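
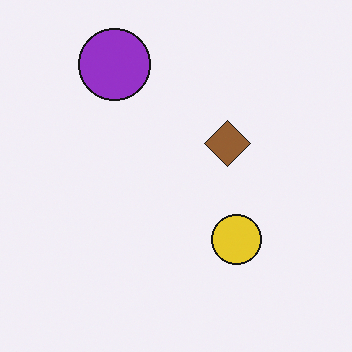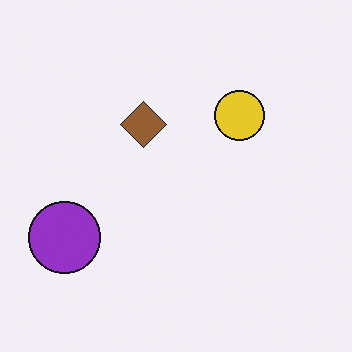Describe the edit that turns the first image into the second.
Rotated 90° counter-clockwise.

The purple circle sits in the top-left of the first image and the bottom-left of the second — consistent with a whole-image 90° counter-clockwise rotation.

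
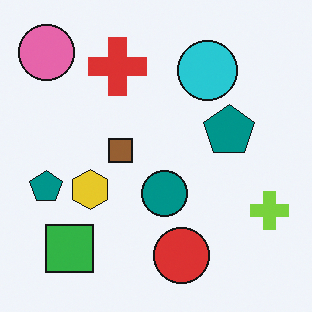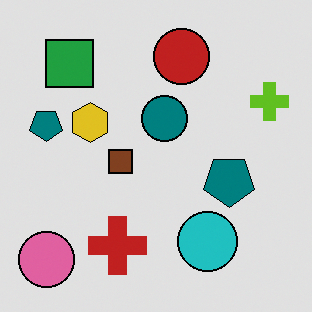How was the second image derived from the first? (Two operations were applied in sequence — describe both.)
The image was moderately posterized, then flipped vertically (top ↔ bottom).

Each flat color has snapped to a coarser quantized level — most visibly, the near-white background has dropped to a flat grey. The pink circle is in the top-left of the first image and the bottom-left of the second — shapes on opposite sides of the horizontal midline have swapped in a mirror flip.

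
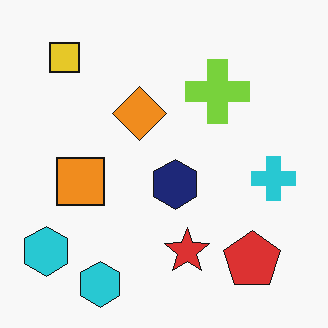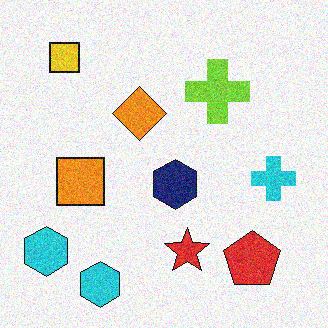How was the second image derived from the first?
This is the original image degraded with moderate additive noise.

Random speckle covers the whole image, including the flat background.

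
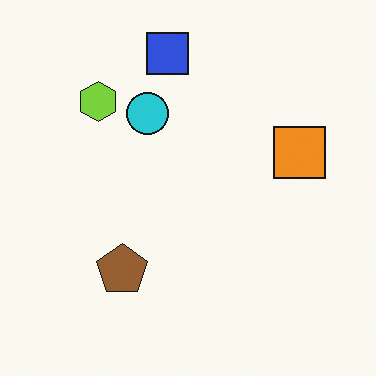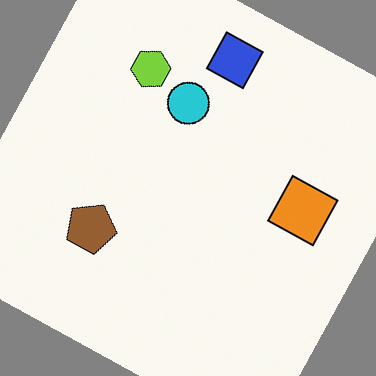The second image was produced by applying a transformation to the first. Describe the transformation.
The image was rotated clockwise by a moderate amount.

Every shape is tilted by the same angle and the image corners show triangular fill wedges — a whole-image rotation by a non-right angle.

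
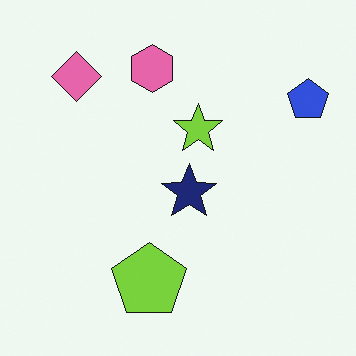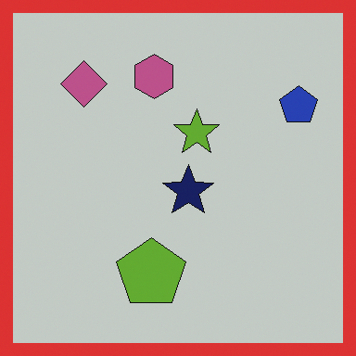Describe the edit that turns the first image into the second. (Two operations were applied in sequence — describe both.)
The image was slightly darkened, then framed with a red border.

Every pixel — background and shapes alike — is uniformly darkened. A solid red frame runs around the edge of the second image, with the content slightly shrunk inside it.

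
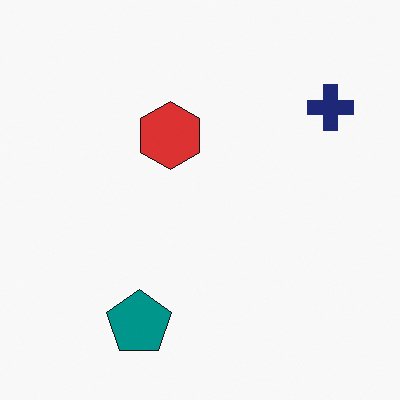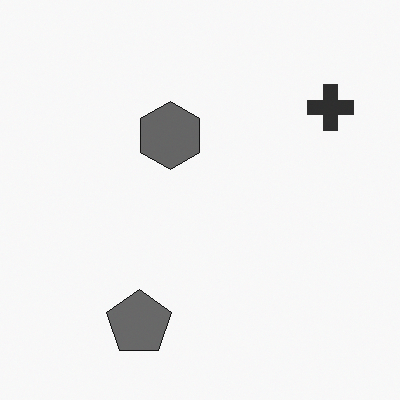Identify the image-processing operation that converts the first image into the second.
The second image is the first converted to grayscale.

All color is removed — every shape is now a shade of grey.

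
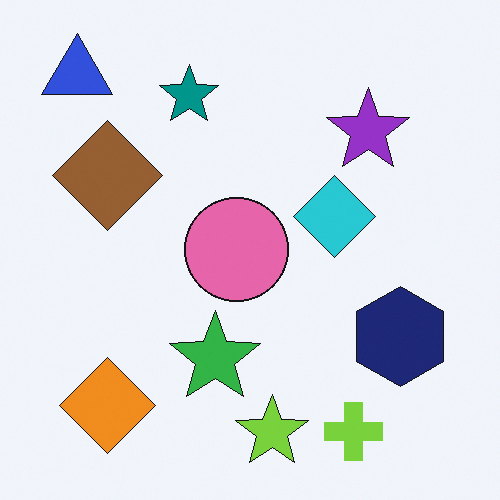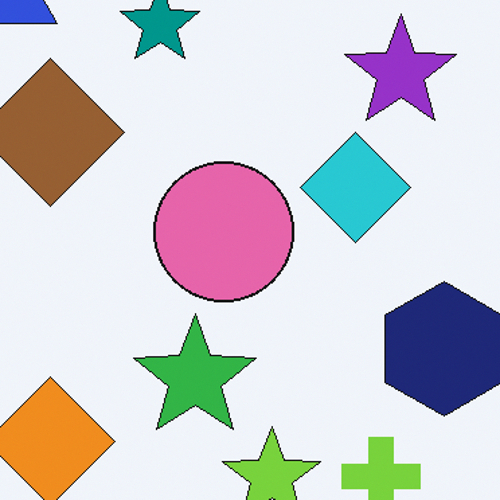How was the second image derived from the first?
The second image is the first cropped slightly and scaled back up.

The visible shapes are larger and the field of view is narrower; shapes near the original edges may be partly or wholly outside the frame — a crop-and-rescale.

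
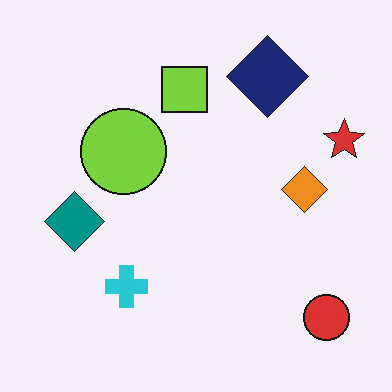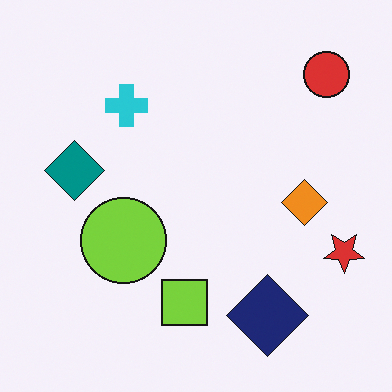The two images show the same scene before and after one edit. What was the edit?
The image was flipped vertically (top ↔ bottom).

The red circle is in the bottom-right of the first image and the top-right of the second — shapes on opposite sides of the horizontal midline have swapped in a mirror flip.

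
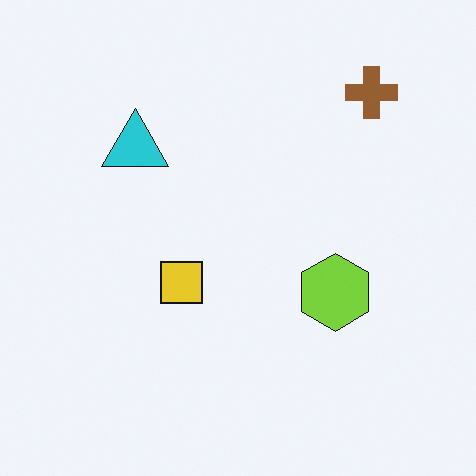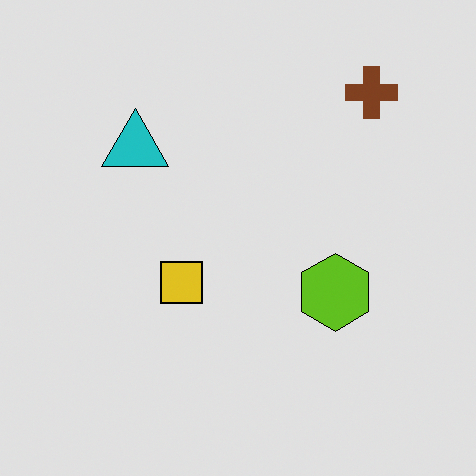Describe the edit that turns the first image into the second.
It was posterized to a reduced palette.

Each flat color has snapped to a coarser quantized level — most visibly, the near-white background has dropped to a flat grey.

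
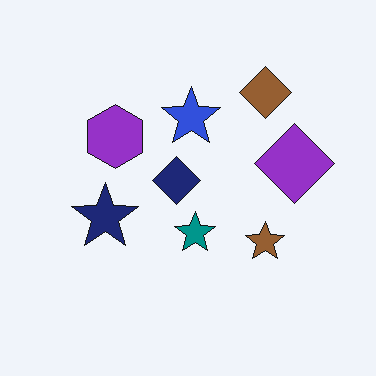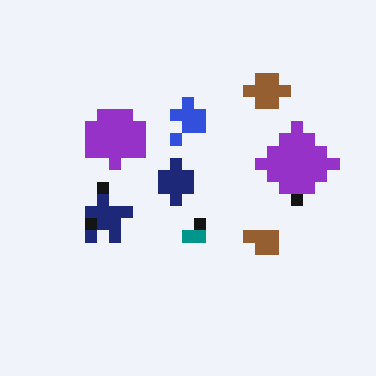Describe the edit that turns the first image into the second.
This is the original image heavily pixelated into large blocks.

Shapes are reduced to large square blocks; fine edges and outlines are lost — a downscale-then-upscale (mosaic) effect.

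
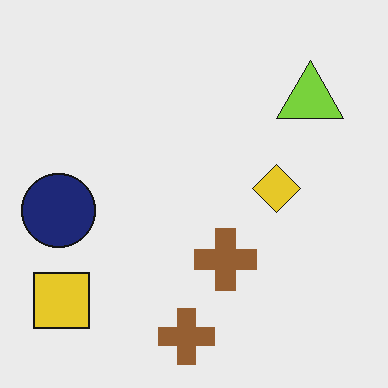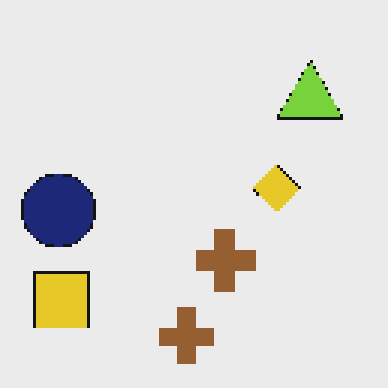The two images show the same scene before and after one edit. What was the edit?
This is the original image lightly pixelated (a mild mosaic effect).

Shapes are reduced to large square blocks; fine edges and outlines are lost — a downscale-then-upscale (mosaic) effect.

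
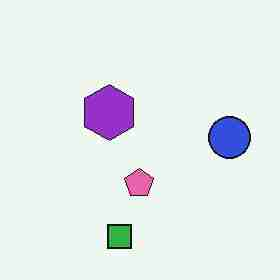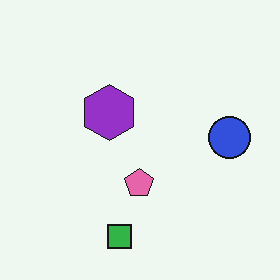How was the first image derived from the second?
Heavily JPEG-compressed with obvious blocking artifacts.

Blocky 8×8 compression artifacts appear around shape edges and the flat background shows ringing — characteristic JPEG degradation.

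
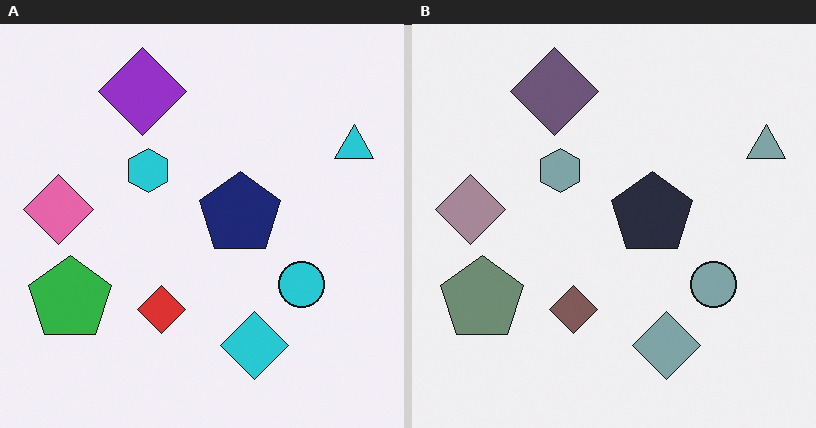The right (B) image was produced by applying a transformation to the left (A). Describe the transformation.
Heavily desaturated.

All colors are more muted and greyish — a global saturation change.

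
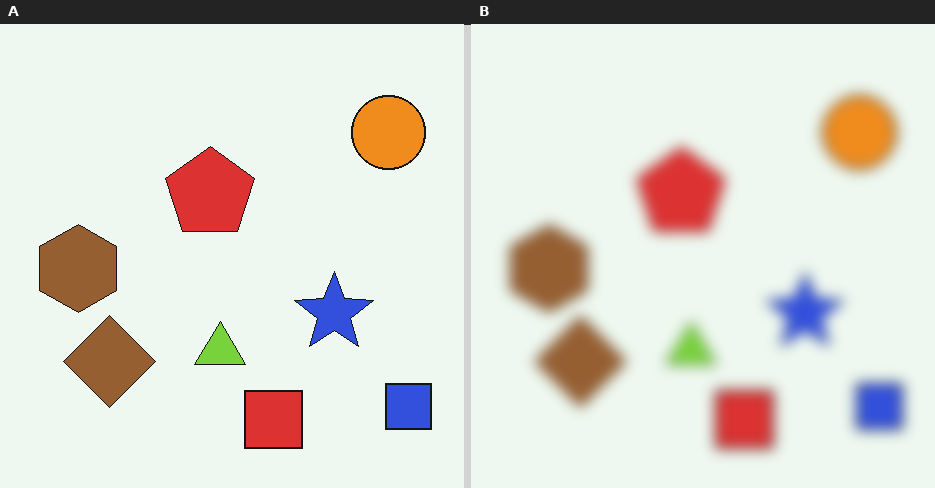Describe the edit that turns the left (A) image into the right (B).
This is the original image strongly gaussian-blurred.

Shape edges and outlines are uniformly softened across the whole image.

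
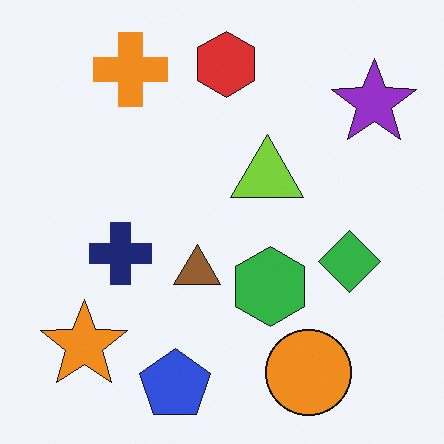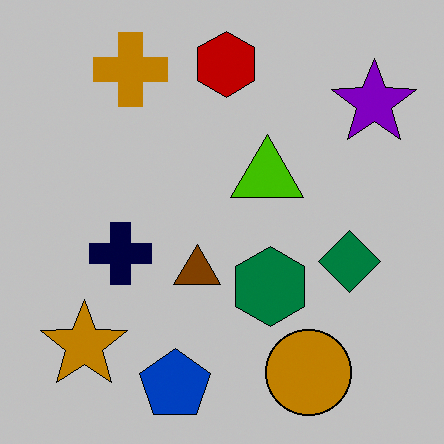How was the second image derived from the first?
Aggressively posterized.

Each flat color has snapped to a coarser quantized level — most visibly, the near-white background has dropped to a flat grey.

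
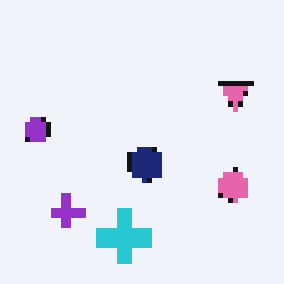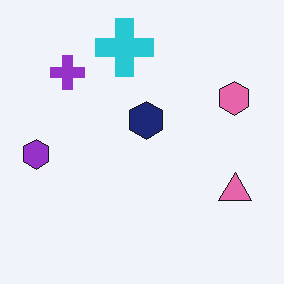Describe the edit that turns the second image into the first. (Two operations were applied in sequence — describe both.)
The first image is the second flipped vertically (top ↔ bottom), then lightly pixelated (a mild mosaic effect).

The cyan cross is in the top of the second image and the bottom of the first — shapes on opposite sides of the horizontal midline have swapped in a mirror flip. Shapes are reduced to large square blocks; fine edges and outlines are lost — a downscale-then-upscale (mosaic) effect.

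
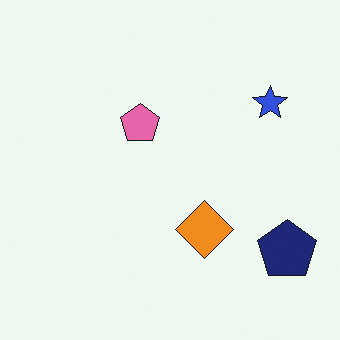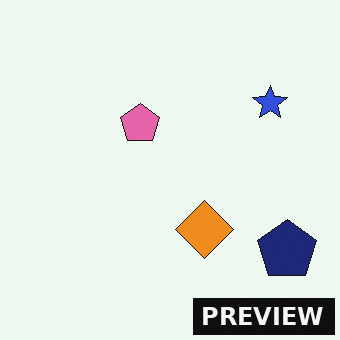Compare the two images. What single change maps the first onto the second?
It was watermarked with the text "PREVIEW" in the lower-right corner.

A dark label reading "PREVIEW" appears in the lower-right corner.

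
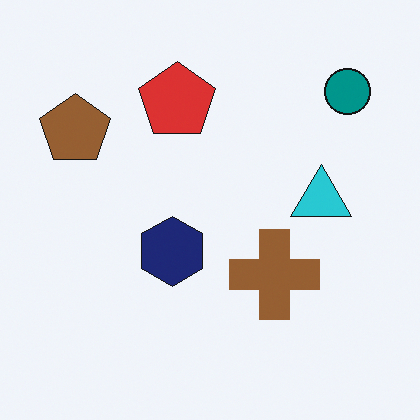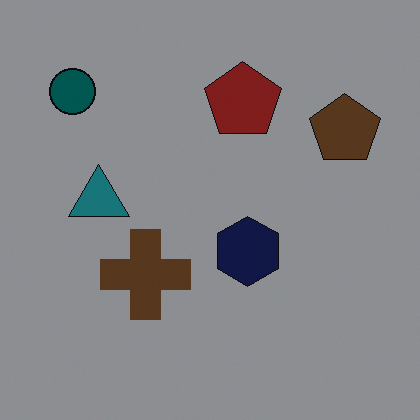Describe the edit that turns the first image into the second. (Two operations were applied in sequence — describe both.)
The image was flipped horizontally (left ↔ right), then darkened a lot.

The teal circle is in the top-right of the first image and the top-left of the second — shapes on opposite sides of the vertical midline have swapped in a mirror flip. Every pixel — background and shapes alike — is uniformly darkened.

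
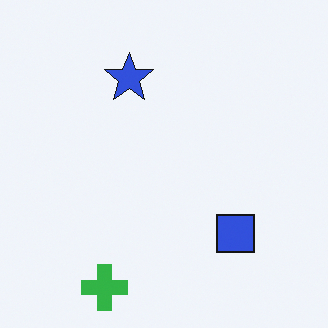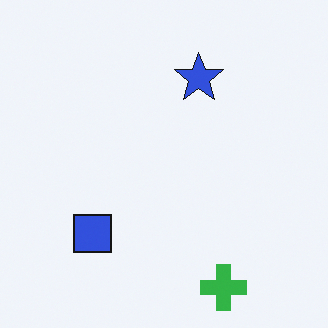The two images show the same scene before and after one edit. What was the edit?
This is the original image flipped horizontally (left ↔ right).

The blue square is in the bottom-right of the first image and the bottom-left of the second — shapes on opposite sides of the vertical midline have swapped in a mirror flip.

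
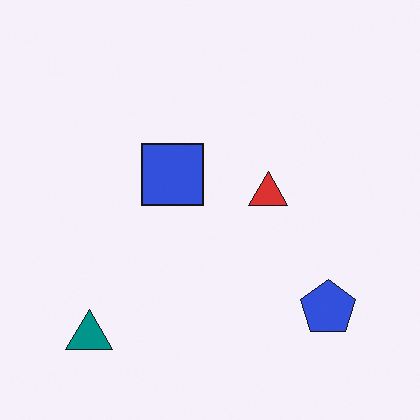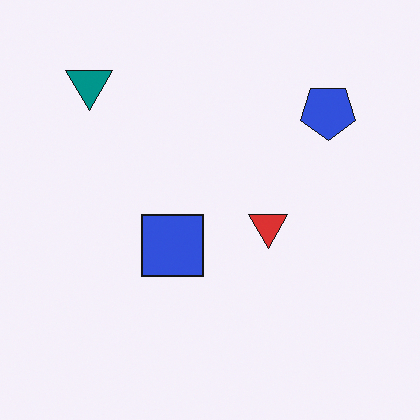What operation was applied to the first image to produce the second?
The second image is the first flipped vertically (top ↔ bottom).

The teal triangle is in the bottom-left of the first image and the top-left of the second — shapes on opposite sides of the horizontal midline have swapped in a mirror flip.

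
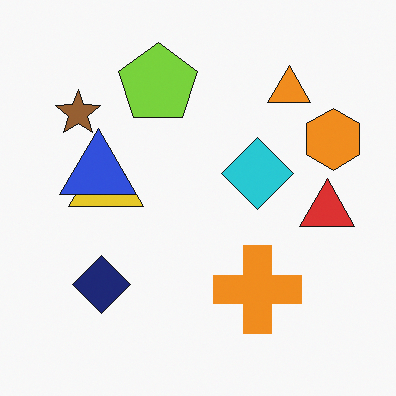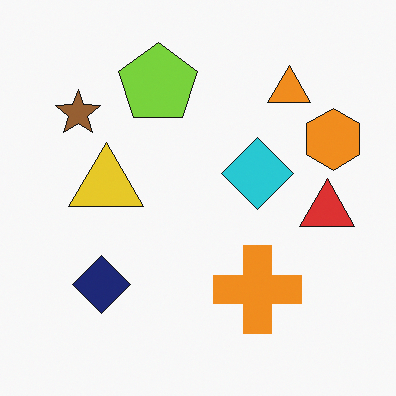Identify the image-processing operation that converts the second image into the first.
The image was overlaid with an additional blue triangle.

A blue triangle appears in the first image that is absent from the second.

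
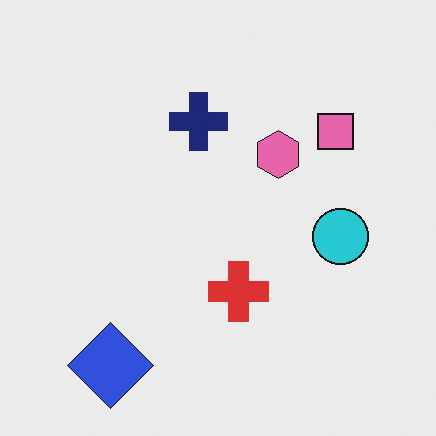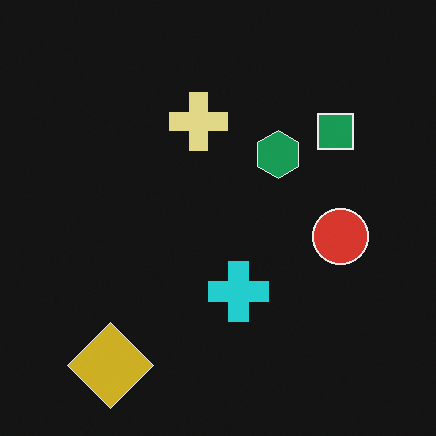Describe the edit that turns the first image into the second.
This is the original image color-inverted (negative).

The light background has become dark and every shape's color is its complement — a photographic negative.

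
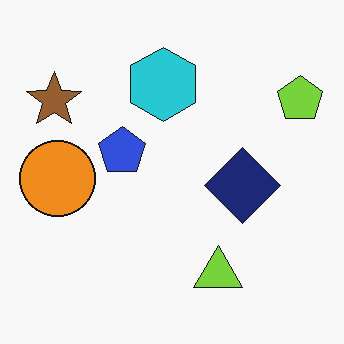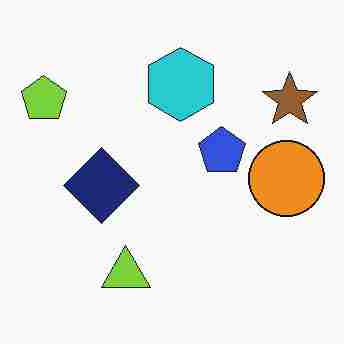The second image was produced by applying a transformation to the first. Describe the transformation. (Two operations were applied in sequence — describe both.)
Degraded with heavy JPEG compression, then flipped horizontally (left ↔ right).

Blocky 8×8 compression artifacts appear around shape edges and the flat background shows ringing — characteristic JPEG degradation. The lime pentagon is in the top-right of the first image and the top-left of the second — shapes on opposite sides of the vertical midline have swapped in a mirror flip.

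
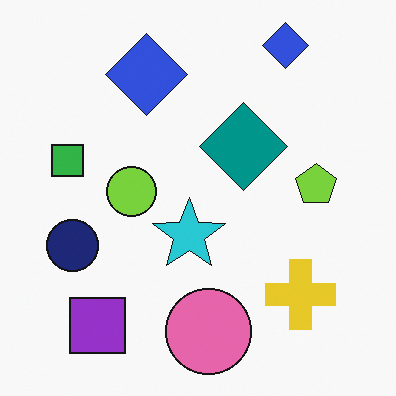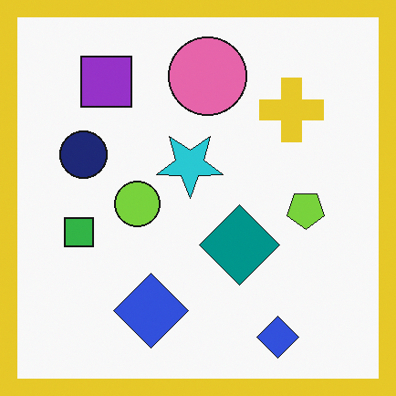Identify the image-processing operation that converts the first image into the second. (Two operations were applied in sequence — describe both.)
The image was flipped vertically (top ↔ bottom), then framed with a yellow border.

The pink circle is in the bottom of the first image and the top of the second — shapes on opposite sides of the horizontal midline have swapped in a mirror flip. A solid yellow frame runs around the edge of the second image, with the content slightly shrunk inside it.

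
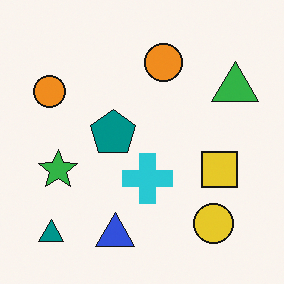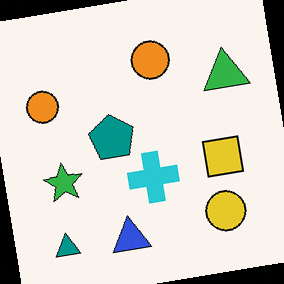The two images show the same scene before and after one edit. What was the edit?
This is the original image rotated counter-clockwise by a small amount.

Every shape is tilted by the same angle and the image corners show triangular fill wedges — a whole-image rotation by a non-right angle.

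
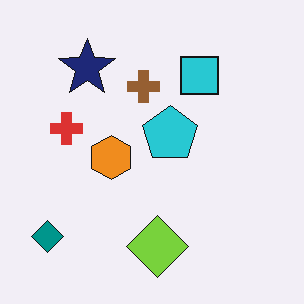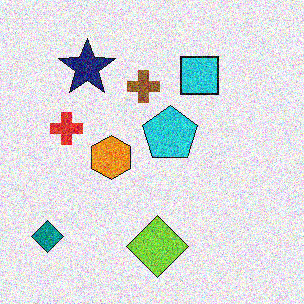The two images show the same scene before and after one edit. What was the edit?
The transformation is: degraded with strong gaussian noise.

Random speckle covers the whole image, including the flat background.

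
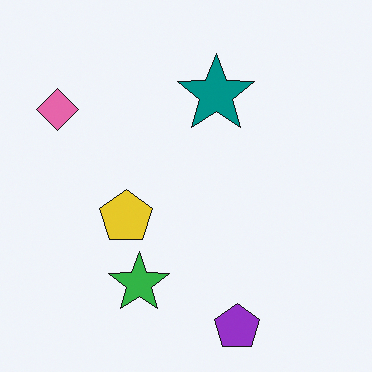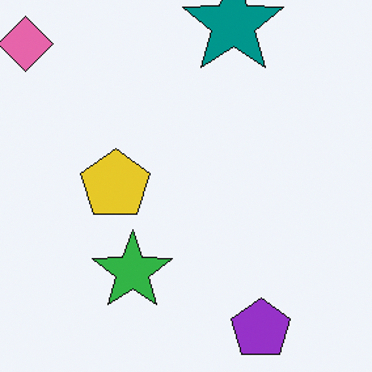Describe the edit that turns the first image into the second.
Cropped to a modestly smaller region and rescaled.

The visible shapes are larger and the field of view is narrower; shapes near the original edges may be partly or wholly outside the frame — a crop-and-rescale.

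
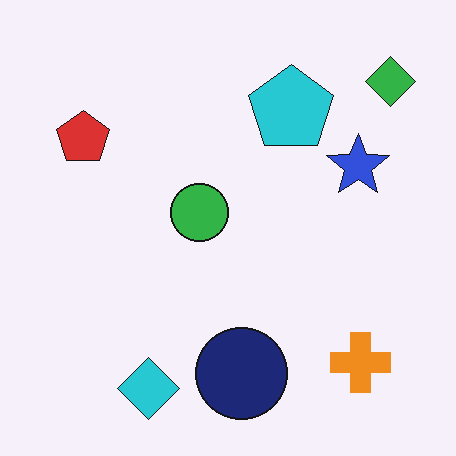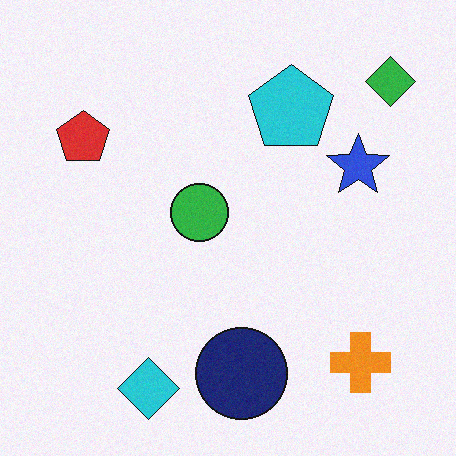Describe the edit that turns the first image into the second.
The image was degraded with subtle gaussian noise.

Random speckle covers the whole image, including the flat background.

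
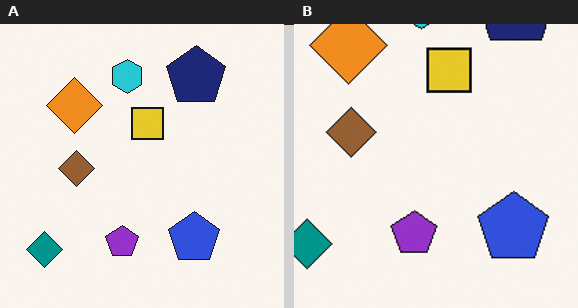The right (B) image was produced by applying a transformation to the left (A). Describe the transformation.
The transformation is: cropped slightly and scaled back up.

The visible shapes are larger and the field of view is narrower; shapes near the original edges may be partly or wholly outside the frame — a crop-and-rescale.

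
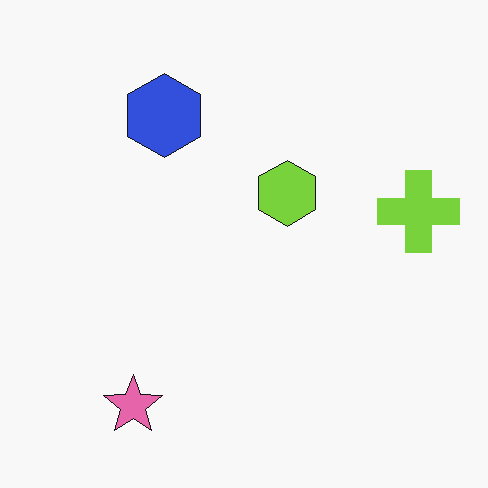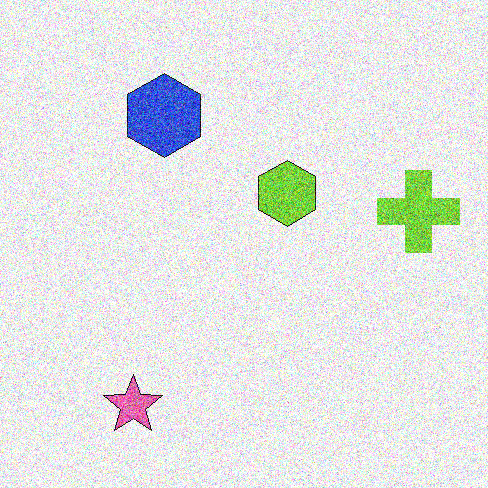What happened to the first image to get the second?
The transformation is: degraded with heavy additive noise.

Random speckle covers the whole image, including the flat background.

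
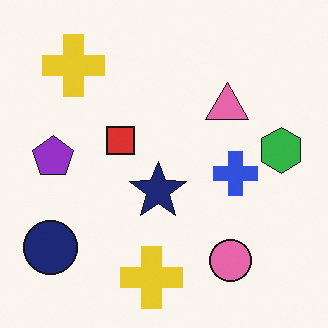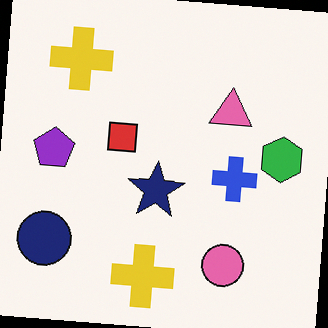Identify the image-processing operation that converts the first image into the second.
The transformation is: rotated clockwise by a small amount.

Every shape is tilted by the same angle and the image corners show triangular fill wedges — a whole-image rotation by a non-right angle.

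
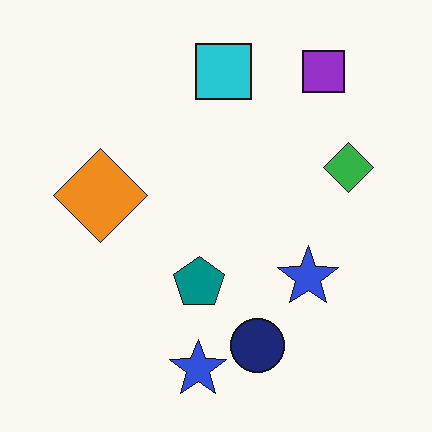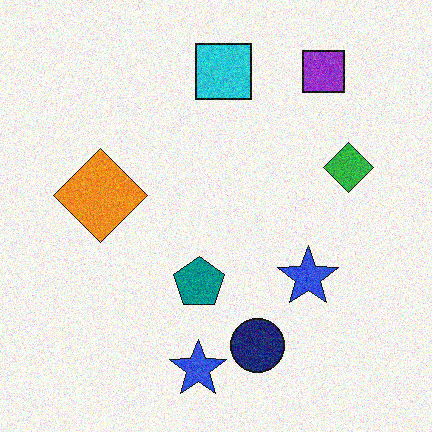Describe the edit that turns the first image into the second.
This is the original image degraded with visible gaussian noise.

Random speckle covers the whole image, including the flat background.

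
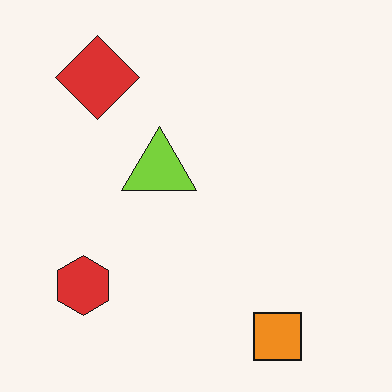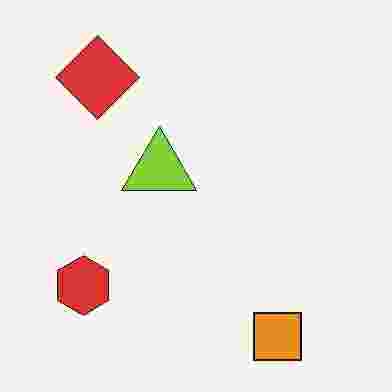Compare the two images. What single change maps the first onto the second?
This is the original image degraded with heavy JPEG compression.

Blocky 8×8 compression artifacts appear around shape edges and the flat background shows ringing — characteristic JPEG degradation.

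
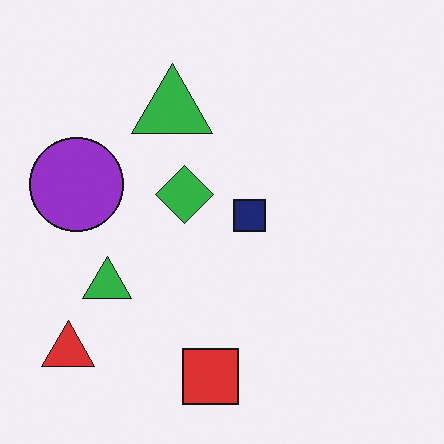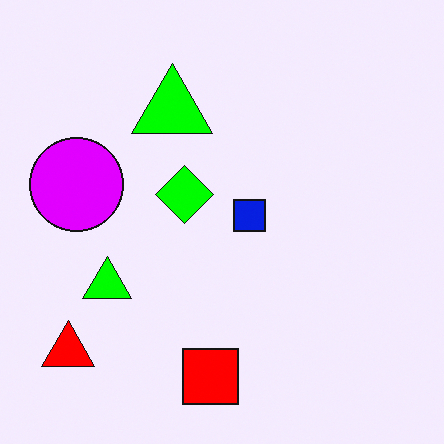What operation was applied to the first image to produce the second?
Made much more vivid (saturation change).

All colors are more vivid — a global saturation change.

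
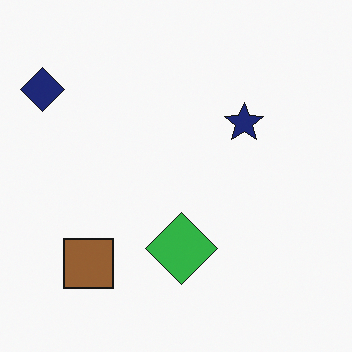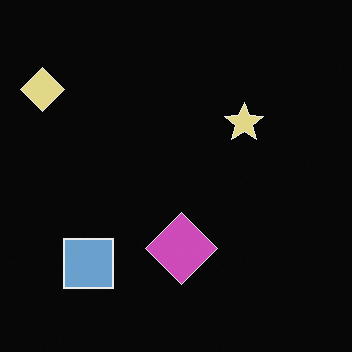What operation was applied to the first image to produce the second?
This is the original image color-inverted (negative).

The light background has become dark and every shape's color is its complement — a photographic negative.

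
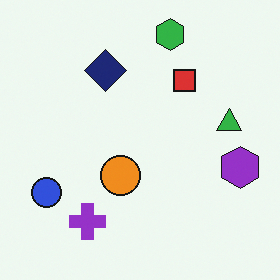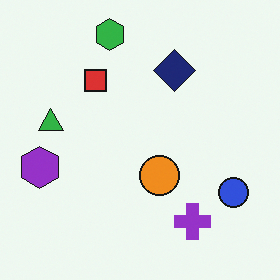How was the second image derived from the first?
Flipped horizontally (left ↔ right).

The purple hexagon is in the right of the first image and the left of the second — shapes on opposite sides of the vertical midline have swapped in a mirror flip.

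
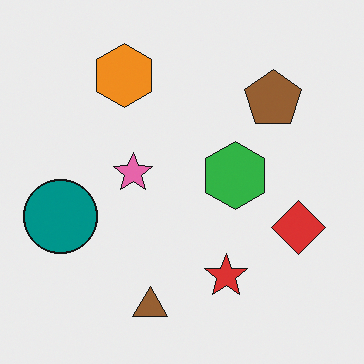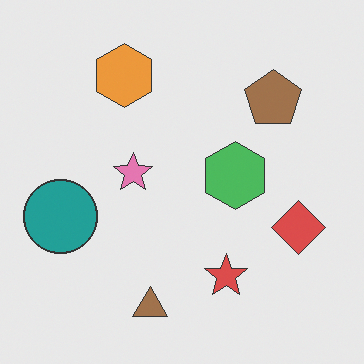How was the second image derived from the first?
This is the original image given slightly reduced contrast.

Tones are pushed toward mid-grey across the whole image — a global contrast change.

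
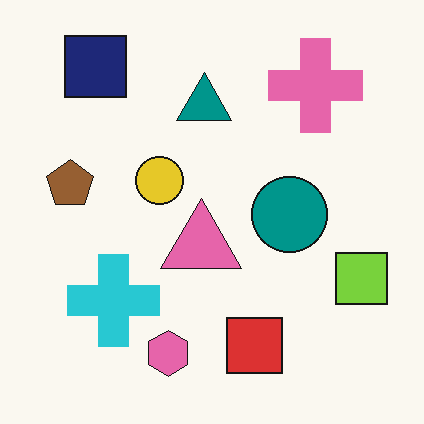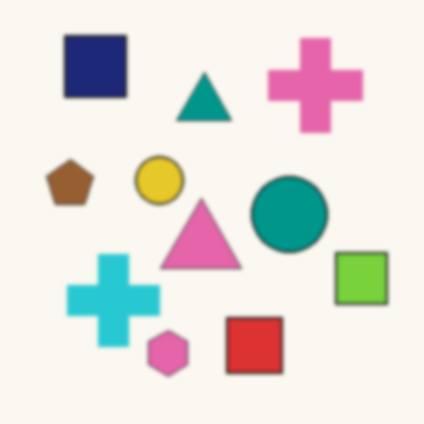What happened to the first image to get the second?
The second image is the first given a subtle gaussian blur.

Shape edges and outlines are uniformly softened across the whole image.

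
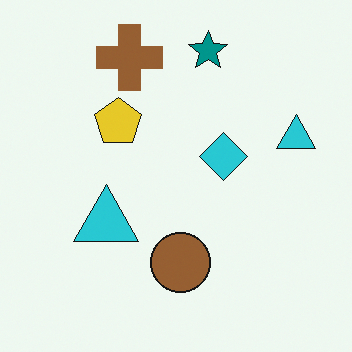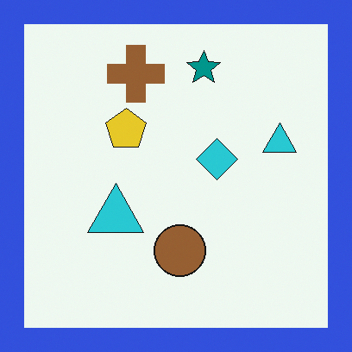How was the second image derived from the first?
The transformation is: framed with a blue border.

A solid blue frame runs around the edge of the second image, with the content slightly shrunk inside it.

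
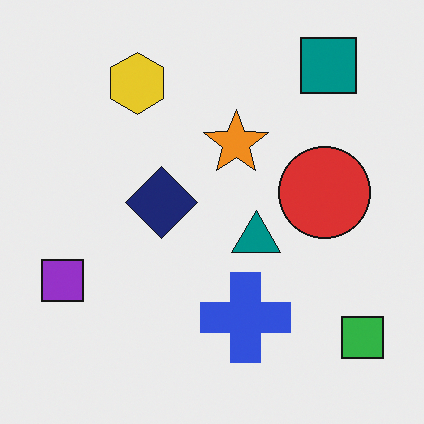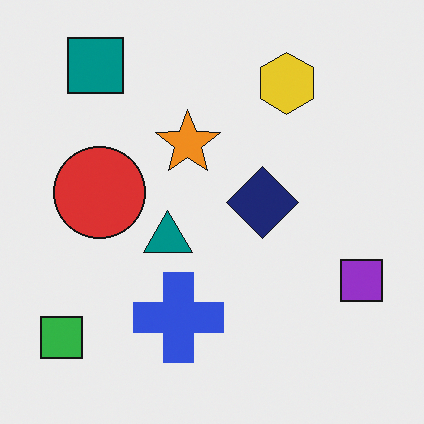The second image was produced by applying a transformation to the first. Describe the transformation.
This is the original image flipped horizontally (left ↔ right).

The purple square is in the left of the first image and the right of the second — shapes on opposite sides of the vertical midline have swapped in a mirror flip.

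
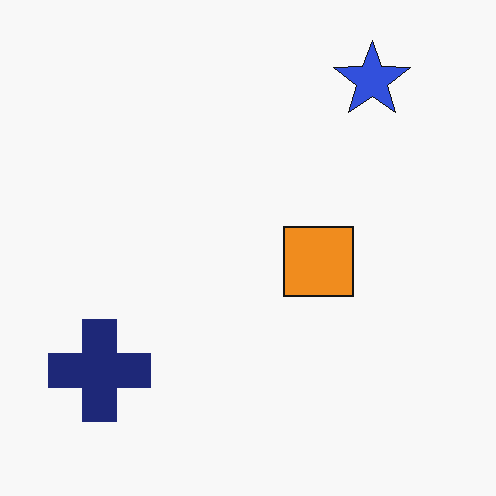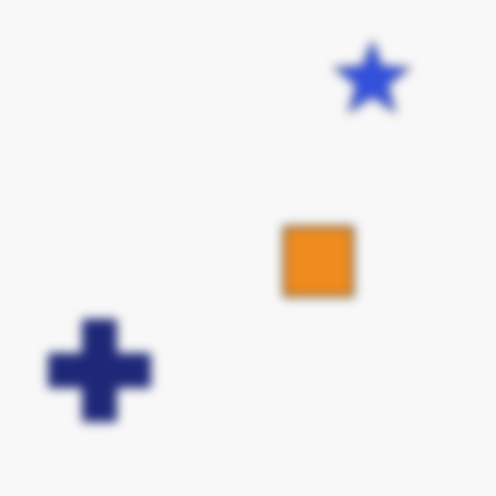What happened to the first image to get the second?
Heavily blurred.

Shape edges and outlines are uniformly softened across the whole image.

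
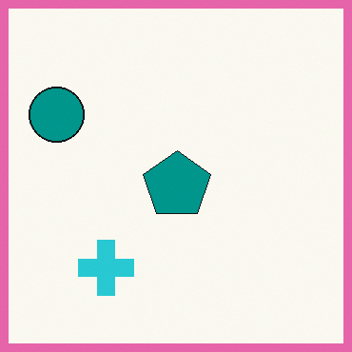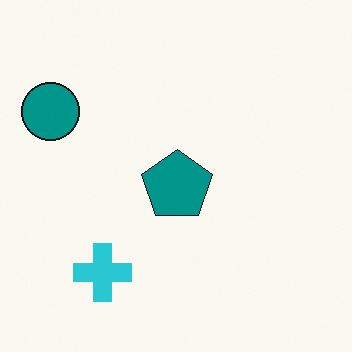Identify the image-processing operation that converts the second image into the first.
This is the original image framed with a pink border.

A solid pink frame runs around the edge of the first image, with the content slightly shrunk inside it.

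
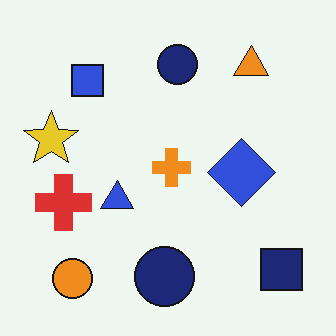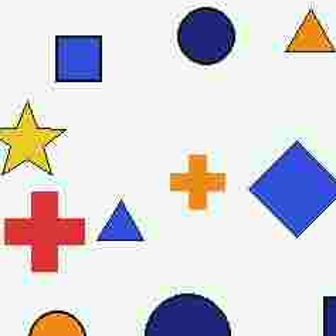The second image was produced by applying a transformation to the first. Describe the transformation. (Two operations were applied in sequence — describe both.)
Heavily JPEG-compressed with obvious blocking artifacts, then cropped to a modestly smaller region and rescaled.

Blocky 8×8 compression artifacts appear around shape edges and the flat background shows ringing — characteristic JPEG degradation. The visible shapes are larger and the field of view is narrower; shapes near the original edges may be partly or wholly outside the frame — a crop-and-rescale.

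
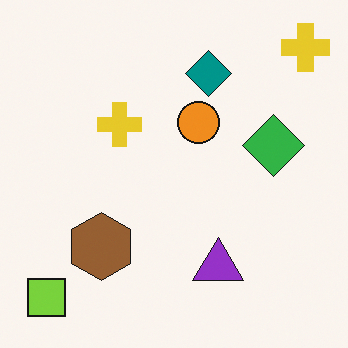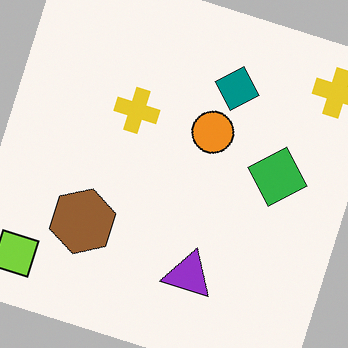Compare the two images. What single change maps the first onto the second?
The transformation is: rotated clockwise by a clearly visible amount.

Every shape is tilted by the same angle and the image corners show triangular fill wedges — a whole-image rotation by a non-right angle.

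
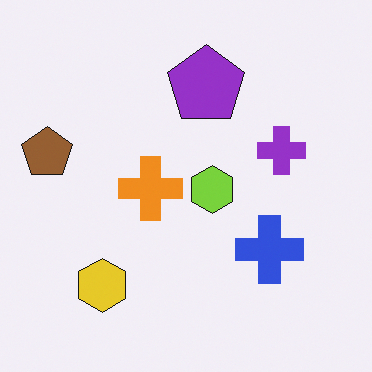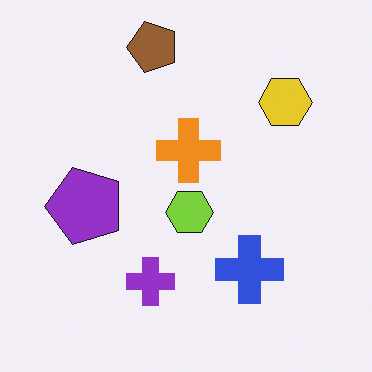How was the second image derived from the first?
This is the original image transposed (reflected across the top-left ↔ bottom-right diagonal).

Shapes have swapped their row and column positions — what was in the top-right is now in the bottom-left — a diagonal reflection.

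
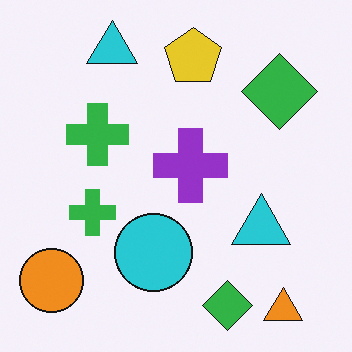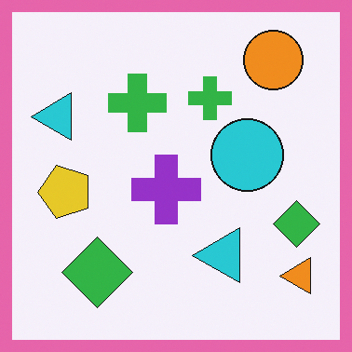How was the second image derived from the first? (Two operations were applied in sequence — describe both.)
This is the original image transposed (reflected across the top-left ↔ bottom-right diagonal), then framed with a pink border.

Shapes have swapped their row and column positions — what was in the top-right is now in the bottom-left — a diagonal reflection. A solid pink frame runs around the edge of the second image, with the content slightly shrunk inside it.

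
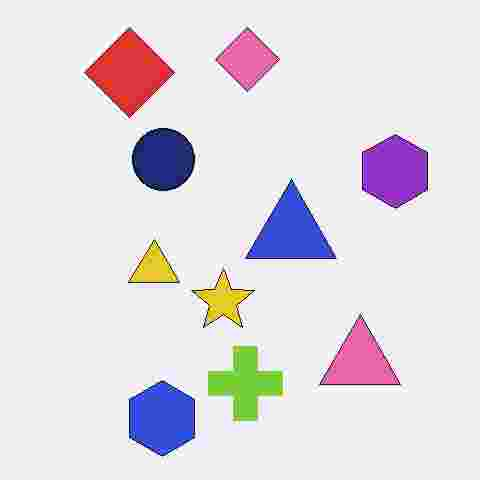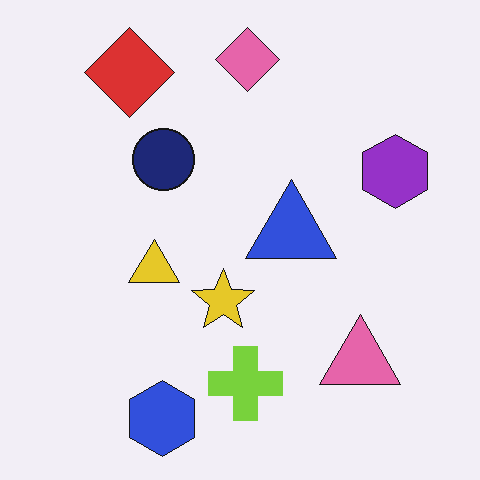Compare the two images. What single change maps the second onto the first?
It was degraded with heavy JPEG compression.

Blocky 8×8 compression artifacts appear around shape edges and the flat background shows ringing — characteristic JPEG degradation.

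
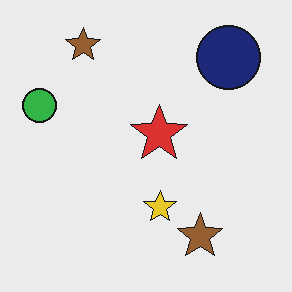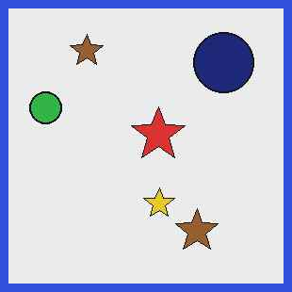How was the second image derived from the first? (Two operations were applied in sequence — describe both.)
Given moderate JPEG compression, then framed with a blue border.

Blocky 8×8 compression artifacts appear around shape edges and the flat background shows ringing — characteristic JPEG degradation. A solid blue frame runs around the edge of the second image, with the content slightly shrunk inside it.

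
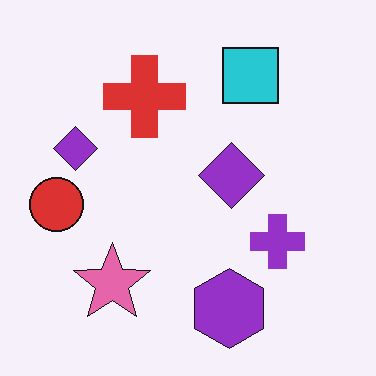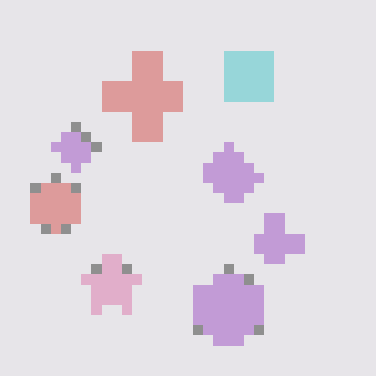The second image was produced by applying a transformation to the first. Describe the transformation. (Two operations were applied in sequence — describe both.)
The image was washed out (contrast reduced), then heavily pixelated into large blocks.

Tones are pushed toward mid-grey across the whole image — a global contrast change. Shapes are reduced to large square blocks; fine edges and outlines are lost — a downscale-then-upscale (mosaic) effect.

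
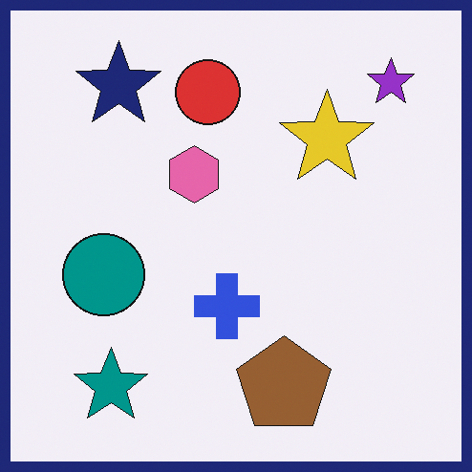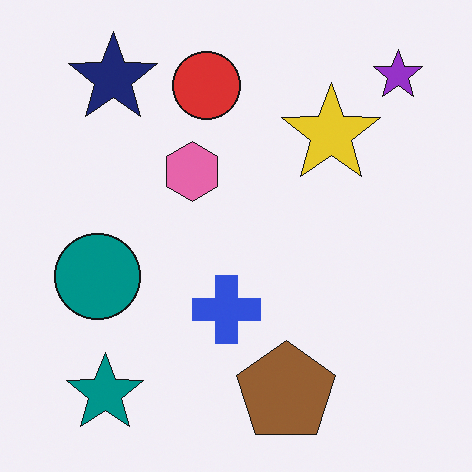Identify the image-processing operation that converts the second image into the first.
Framed with a navy border.

A solid navy frame runs around the edge of the first image, with the content slightly shrunk inside it.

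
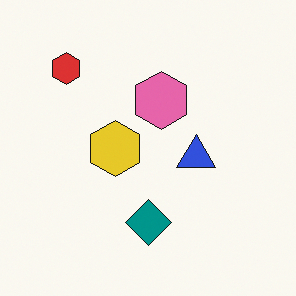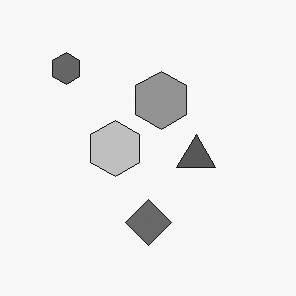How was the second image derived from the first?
The transformation is: converted to grayscale.

All color is removed — every shape is now a shade of grey.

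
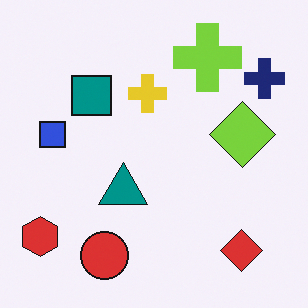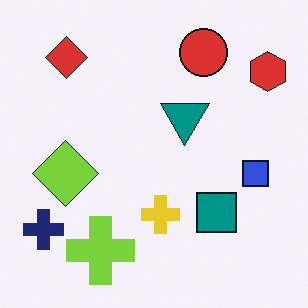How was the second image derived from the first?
The transformation is: rotated 180°.

The red hexagon sits in the bottom-left of the first image and the top-right of the second — consistent with a whole-image 180° rotation.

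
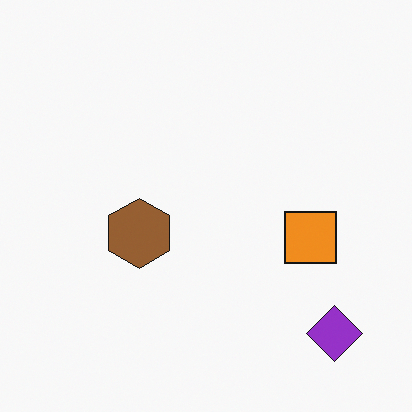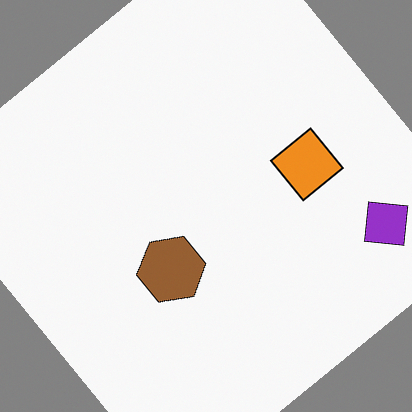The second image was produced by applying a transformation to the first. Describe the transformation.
The second image is the first rotated counter-clockwise by a large amount — several tens of degrees.

Every shape is tilted by the same angle and the image corners show triangular fill wedges — a whole-image rotation by a non-right angle.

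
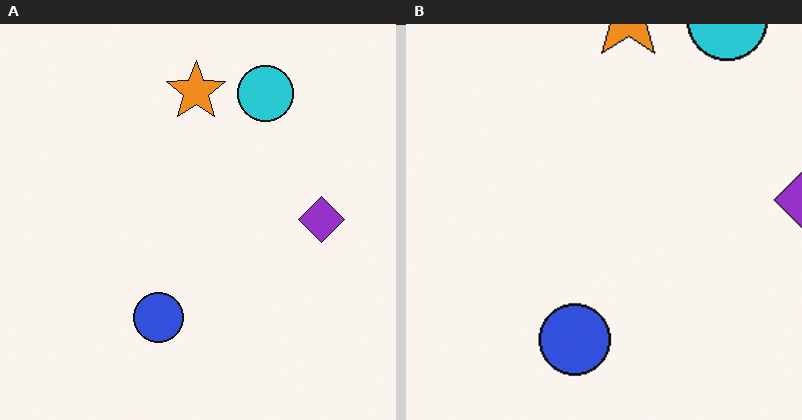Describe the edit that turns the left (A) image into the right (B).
This is the original image cropped slightly and scaled back up.

The visible shapes are larger and the field of view is narrower; shapes near the original edges may be partly or wholly outside the frame — a crop-and-rescale.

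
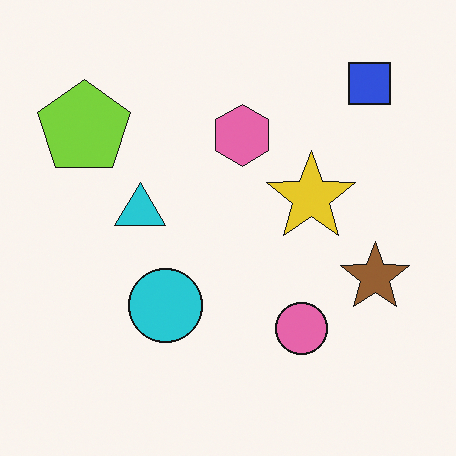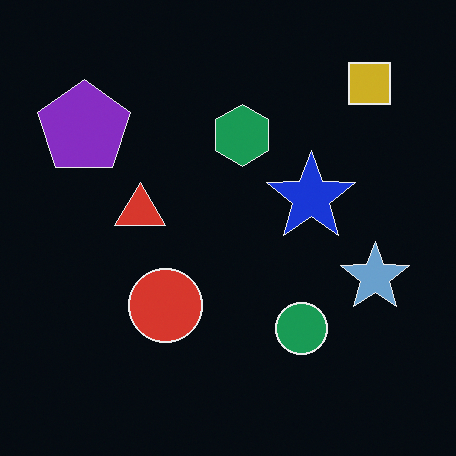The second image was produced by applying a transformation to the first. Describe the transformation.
This is the original image color-inverted (negative).

The light background has become dark and every shape's color is its complement — a photographic negative.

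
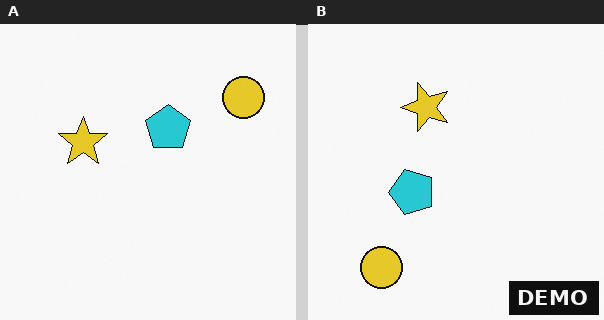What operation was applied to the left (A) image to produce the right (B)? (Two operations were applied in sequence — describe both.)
The image was transposed (reflected across the top-left ↔ bottom-right diagonal), then watermarked with the text "DEMO" in the lower-right corner.

Shapes have swapped their row and column positions — what was in the top-right is now in the bottom-left — a diagonal reflection. A dark label reading "DEMO" appears in the lower-right corner.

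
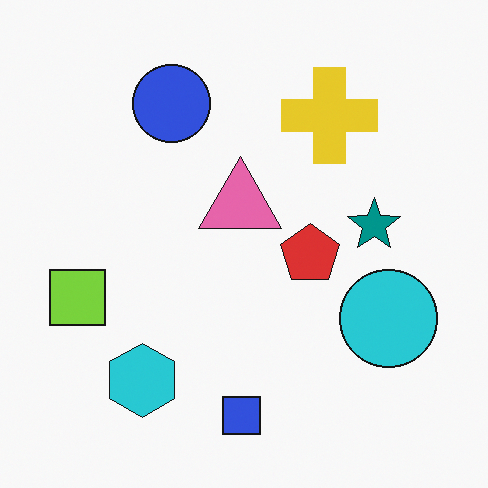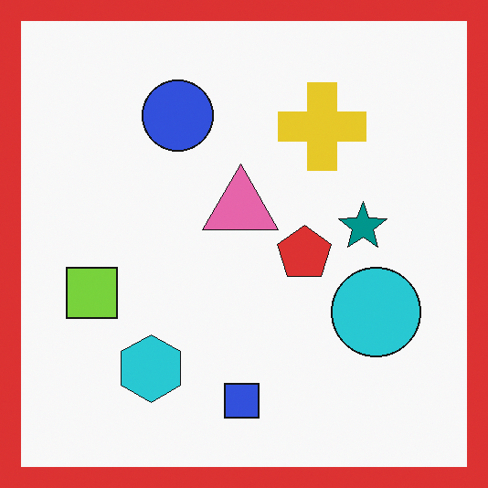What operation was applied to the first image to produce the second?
The transformation is: framed with a red border.

A solid red frame runs around the edge of the second image, with the content slightly shrunk inside it.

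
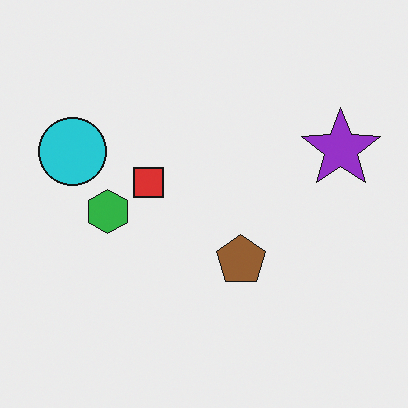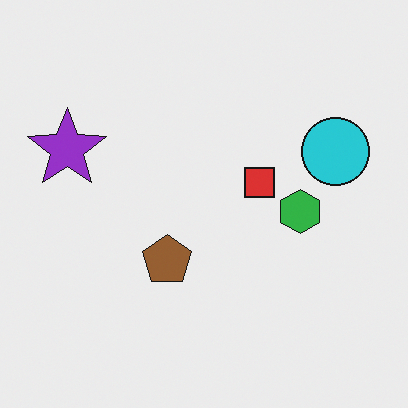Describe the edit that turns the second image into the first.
The image was flipped horizontally (left ↔ right).

The purple star is in the left of the second image and the right of the first — shapes on opposite sides of the vertical midline have swapped in a mirror flip.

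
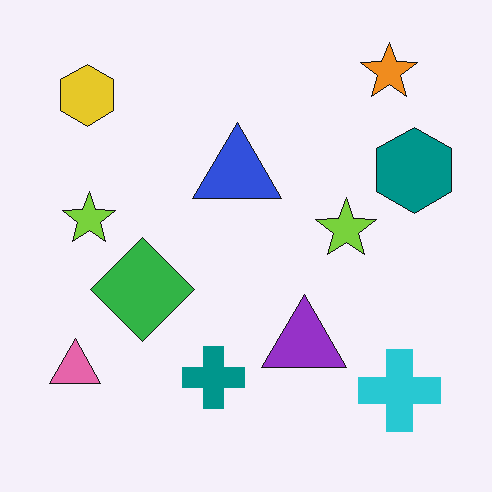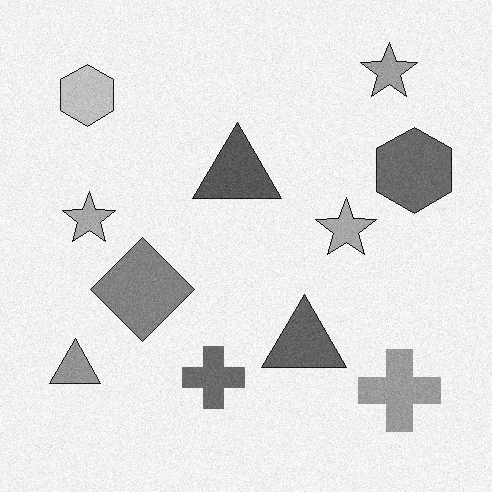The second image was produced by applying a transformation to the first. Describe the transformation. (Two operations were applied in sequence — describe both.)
The transformation is: degraded with light additive noise, then converted to grayscale.

Random speckle covers the whole image, including the flat background. All color is removed — every shape is now a shade of grey.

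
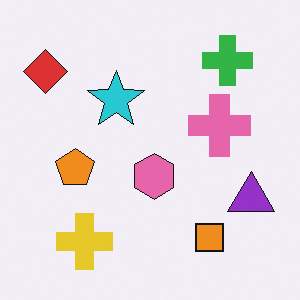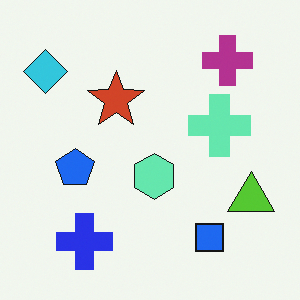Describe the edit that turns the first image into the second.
Hue-shifted through roughly half the color wheel.

Every shape's color has rotated by the same amount around the hue wheel — a uniform hue shift.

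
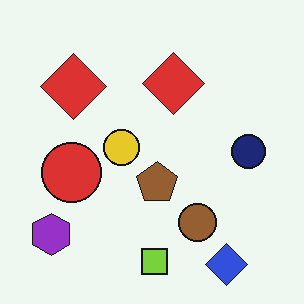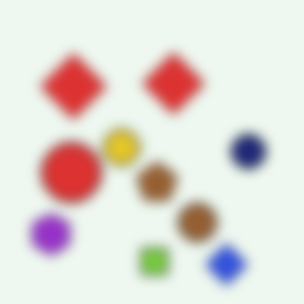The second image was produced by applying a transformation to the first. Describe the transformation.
The second image is the first strongly gaussian-blurred.

Shape edges and outlines are uniformly softened across the whole image.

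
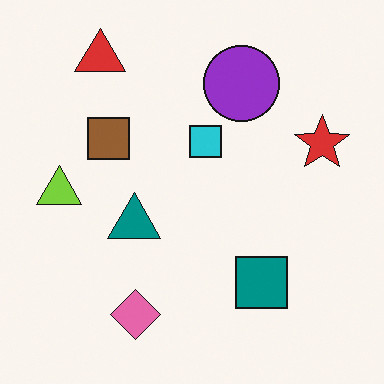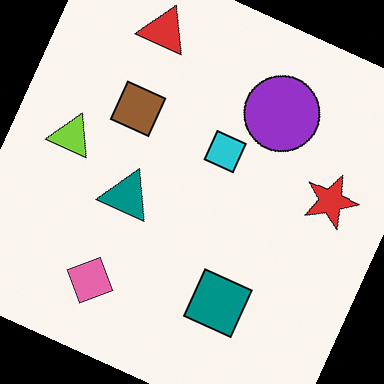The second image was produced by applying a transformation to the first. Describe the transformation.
Rotated clockwise by a clearly visible amount.

Every shape is tilted by the same angle and the image corners show triangular fill wedges — a whole-image rotation by a non-right angle.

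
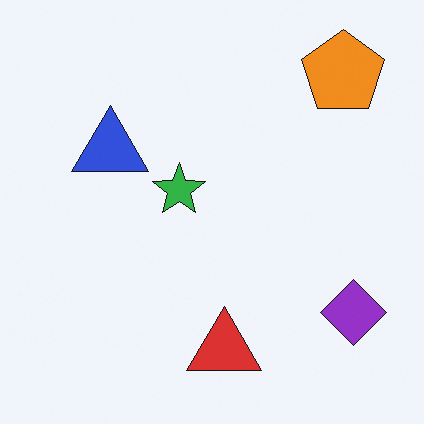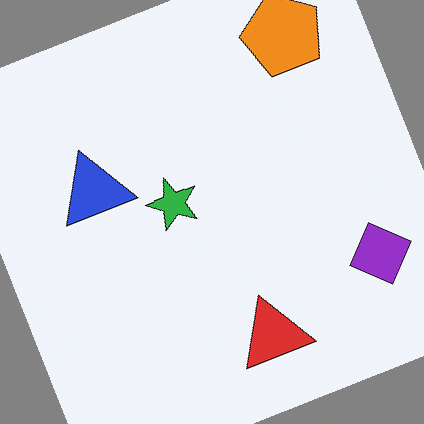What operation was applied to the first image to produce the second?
It was rotated counter-clockwise by a clearly visible amount.

Every shape is tilted by the same angle and the image corners show triangular fill wedges — a whole-image rotation by a non-right angle.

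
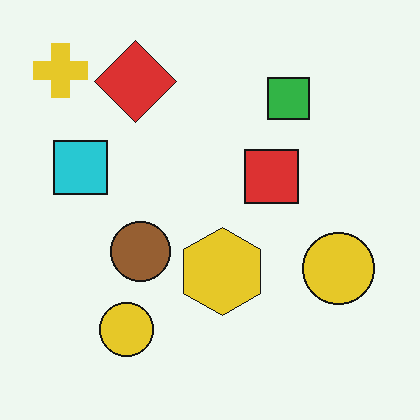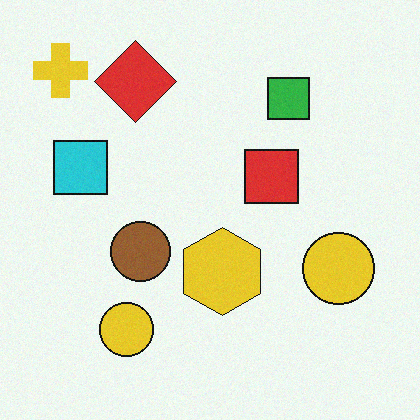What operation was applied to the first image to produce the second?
The image was degraded with subtle gaussian noise.

Random speckle covers the whole image, including the flat background.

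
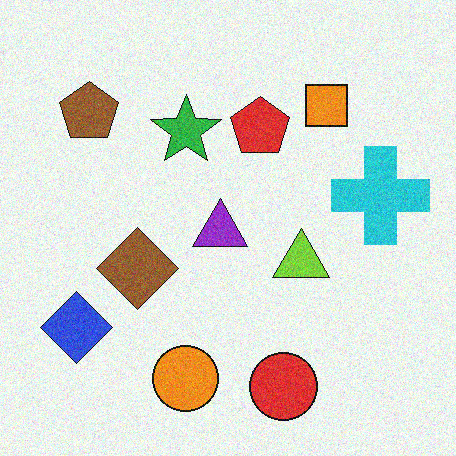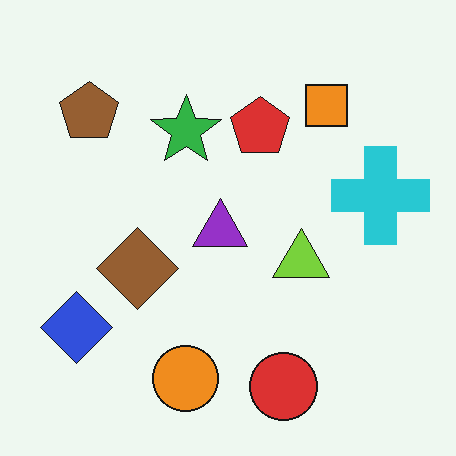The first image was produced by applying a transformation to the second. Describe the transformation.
The transformation is: degraded with moderate additive noise.

Random speckle covers the whole image, including the flat background.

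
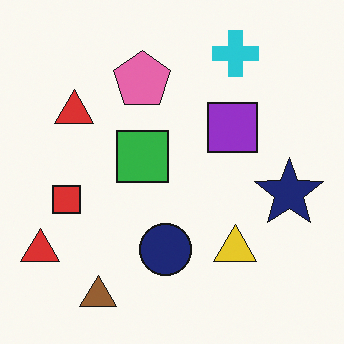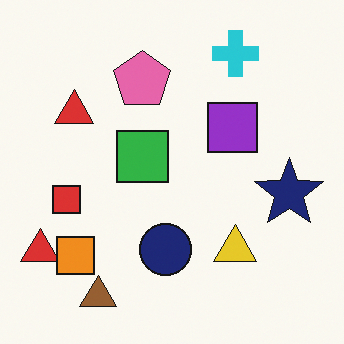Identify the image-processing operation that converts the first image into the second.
The transformation is: overlaid with an additional orange square.

An orange square appears in the second image that is absent from the first.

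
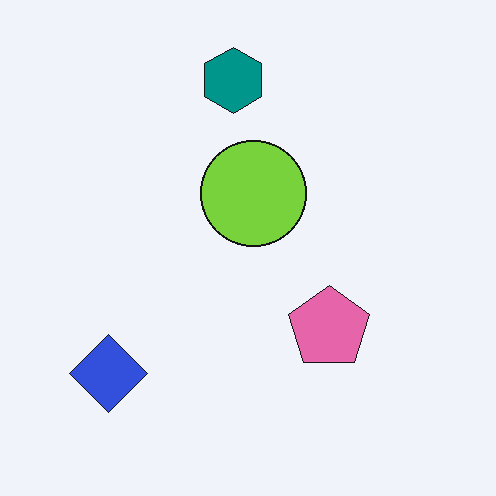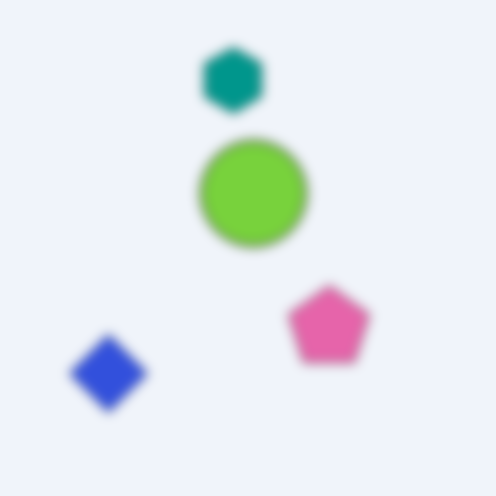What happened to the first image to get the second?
Strongly gaussian-blurred.

Shape edges and outlines are uniformly softened across the whole image.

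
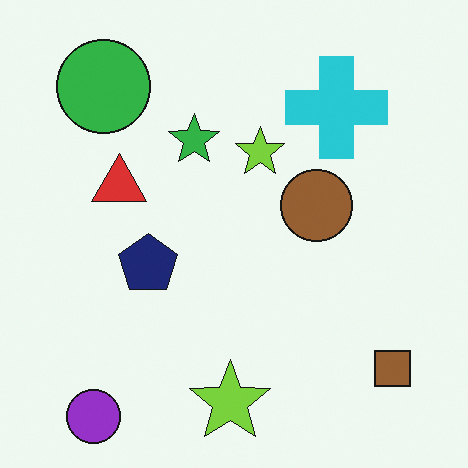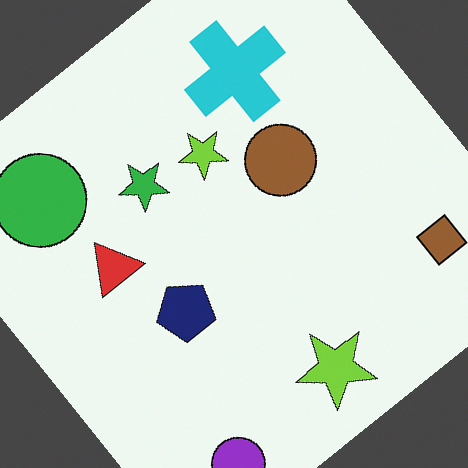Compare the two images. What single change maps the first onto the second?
The image was rotated counter-clockwise by a large amount — several tens of degrees.

Every shape is tilted by the same angle and the image corners show triangular fill wedges — a whole-image rotation by a non-right angle.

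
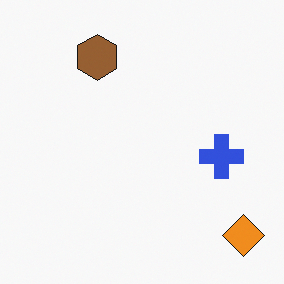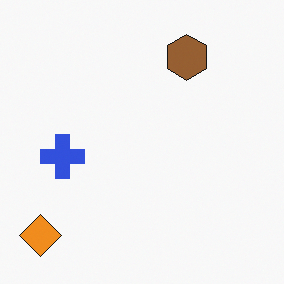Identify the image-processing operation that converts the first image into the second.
It was flipped horizontally (left ↔ right).

The orange diamond is in the bottom-right of the first image and the bottom-left of the second — shapes on opposite sides of the vertical midline have swapped in a mirror flip.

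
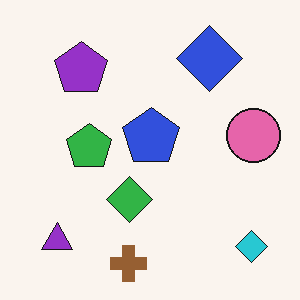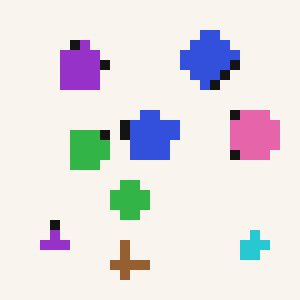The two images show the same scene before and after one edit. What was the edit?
The image was coarsely pixelated.

Shapes are reduced to large square blocks; fine edges and outlines are lost — a downscale-then-upscale (mosaic) effect.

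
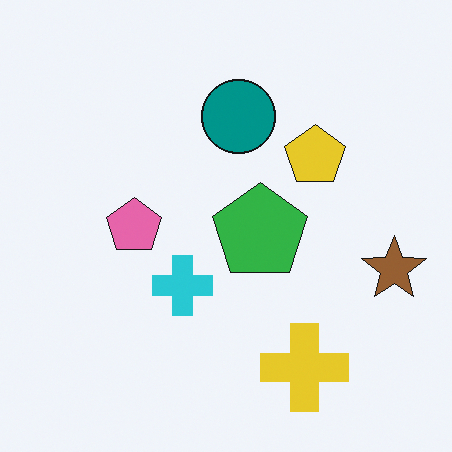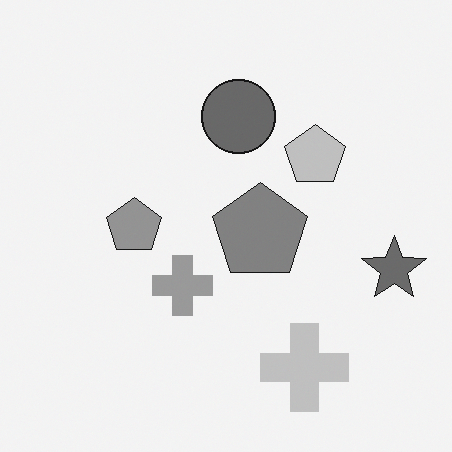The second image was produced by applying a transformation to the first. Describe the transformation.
This is the original image converted to grayscale.

All color is removed — every shape is now a shade of grey.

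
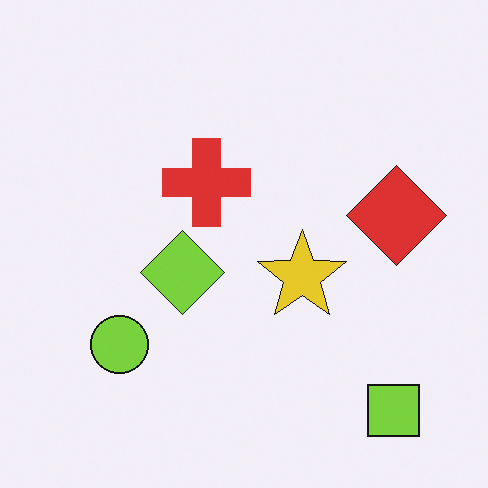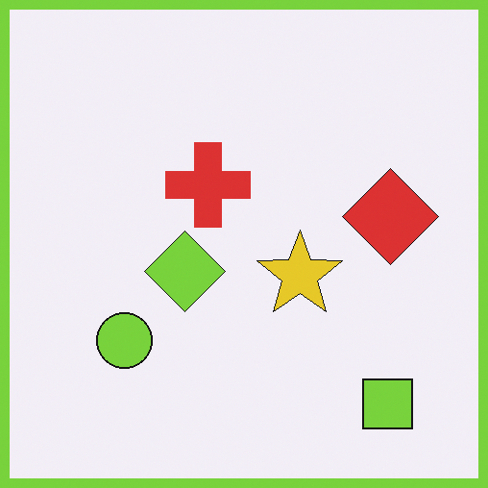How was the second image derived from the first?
The second image is the first framed with a lime border.

A solid lime frame runs around the edge of the second image, with the content slightly shrunk inside it.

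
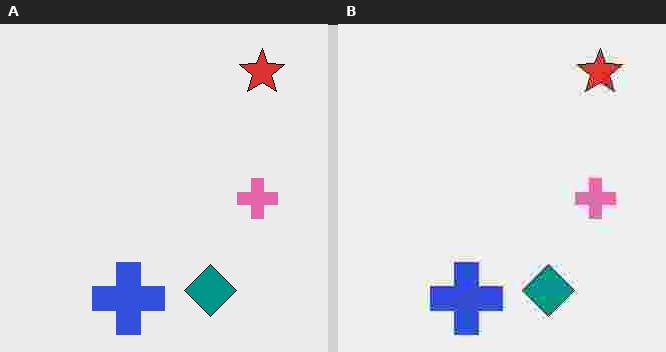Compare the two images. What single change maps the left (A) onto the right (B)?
It was degraded with heavy JPEG compression.

Blocky 8×8 compression artifacts appear around shape edges and the flat background shows ringing — characteristic JPEG degradation.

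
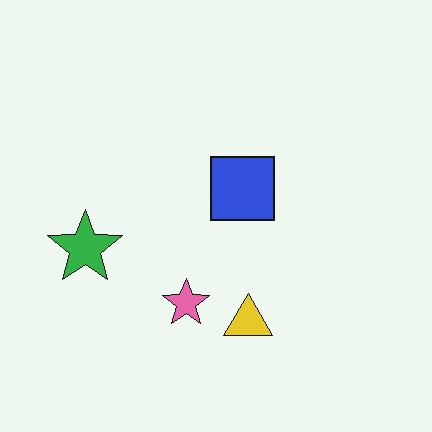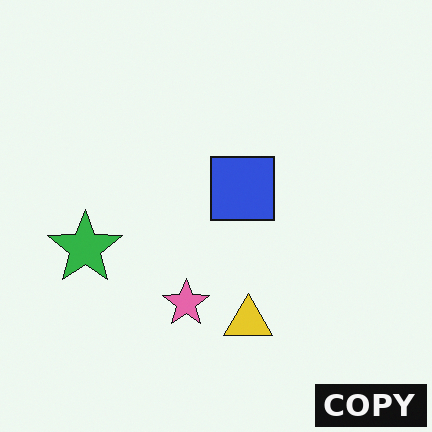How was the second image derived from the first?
The second image is the first watermarked with the text "COPY" in the lower-right corner.

A dark label reading "COPY" appears in the lower-right corner.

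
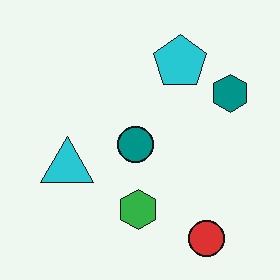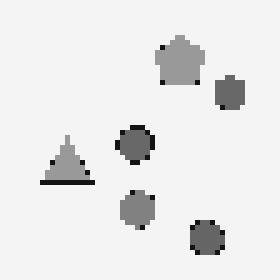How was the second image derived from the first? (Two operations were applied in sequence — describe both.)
It was mildly pixelated, then converted to grayscale.

Shapes are reduced to large square blocks; fine edges and outlines are lost — a downscale-then-upscale (mosaic) effect. All color is removed — every shape is now a shade of grey.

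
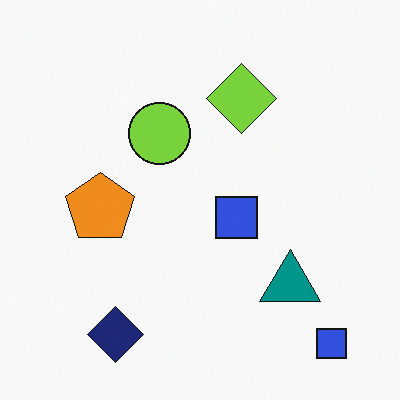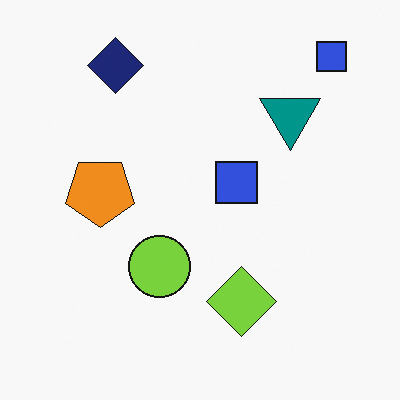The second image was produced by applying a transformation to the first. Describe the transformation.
The second image is the first flipped vertically (top ↔ bottom).

The navy diamond is in the bottom-left of the first image and the top-left of the second — shapes on opposite sides of the horizontal midline have swapped in a mirror flip.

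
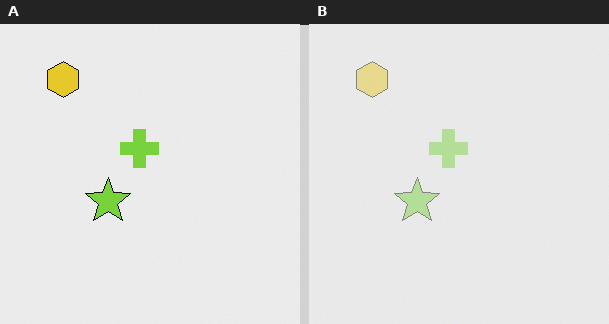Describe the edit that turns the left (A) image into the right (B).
Washed out (contrast reduced).

Tones are pushed toward mid-grey across the whole image — a global contrast change.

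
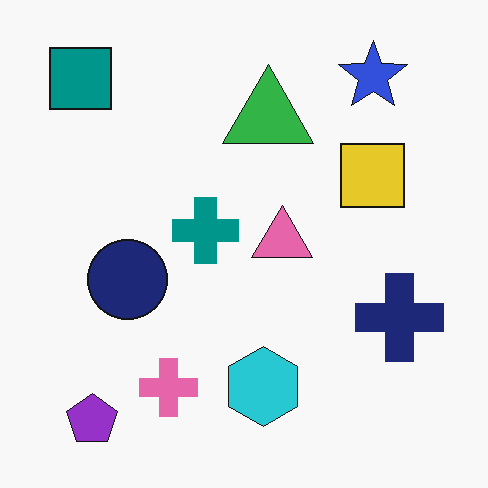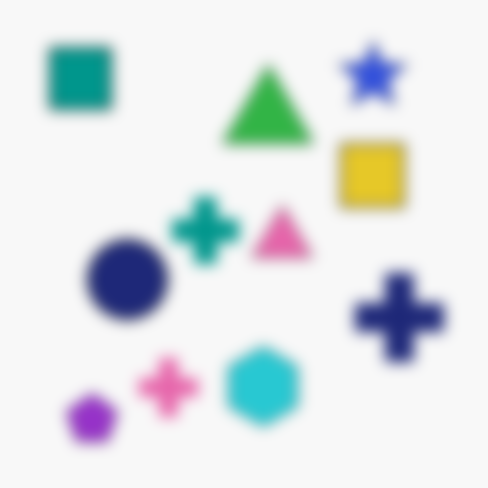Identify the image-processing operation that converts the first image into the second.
The image was strongly gaussian-blurred.

Shape edges and outlines are uniformly softened across the whole image.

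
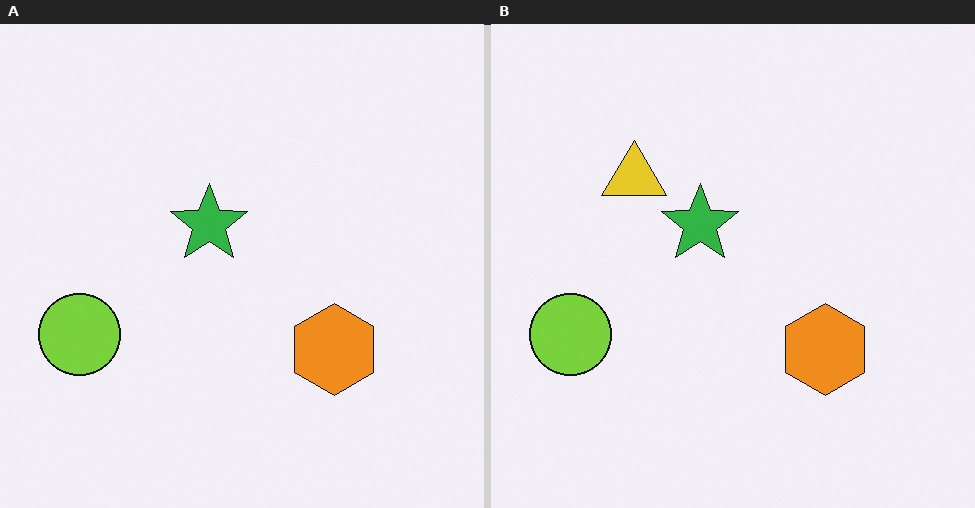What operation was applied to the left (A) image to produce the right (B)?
The right (B) image is the left (A) overlaid with an additional yellow triangle.

A yellow triangle appears in the right (B) image that is absent from the left (A).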